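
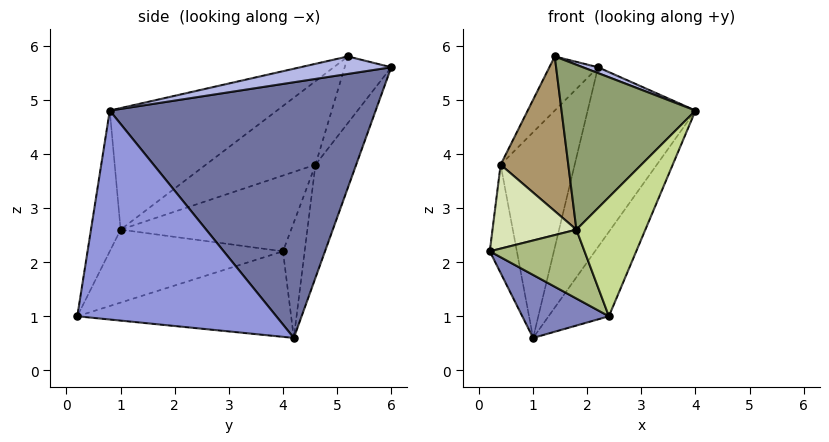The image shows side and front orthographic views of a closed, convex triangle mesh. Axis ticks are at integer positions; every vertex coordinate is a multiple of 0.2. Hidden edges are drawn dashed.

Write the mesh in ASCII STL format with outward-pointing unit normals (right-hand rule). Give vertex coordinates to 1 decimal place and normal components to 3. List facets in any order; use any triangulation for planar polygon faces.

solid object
 facet normal 0.873 0.354 -0.337
  outer loop
   vertex 1.0 4.2 0.6
   vertex 2.2 6.0 5.6
   vertex 4.0 0.8 4.8
  endloop
 endfacet
 facet normal -0.826 -0.334 -0.455
  outer loop
   vertex 2.4 0.2 1.0
   vertex 0.2 4.0 2.2
   vertex 1.0 4.2 0.6
  endloop
 endfacet
 facet normal 0.873 0.265 -0.409
  outer loop
   vertex 2.4 0.2 1.0
   vertex 1.0 4.2 0.6
   vertex 4.0 0.8 4.8
  endloop
 endfacet
 facet normal 0.287 -0.048 0.957
  outer loop
   vertex 1.4 5.2 5.8
   vertex 4.0 0.8 4.8
   vertex 2.2 6.0 5.6
  endloop
 endfacet
 facet normal -0.632 -0.507 0.586
  outer loop
   vertex 1.8 1.0 2.6
   vertex 4.0 0.8 4.8
   vertex 1.4 5.2 5.8
  endloop
 endfacet
 facet normal -0.874 -0.478 -0.089
  outer loop
   vertex 1.8 1.0 2.6
   vertex 0.2 4.0 2.2
   vertex 2.4 0.2 1.0
  endloop
 endfacet
 facet normal -0.377 -0.877 0.297
  outer loop
   vertex 1.8 1.0 2.6
   vertex 2.4 0.2 1.0
   vertex 4.0 0.8 4.8
  endloop
 endfacet
 facet normal -0.865 -0.425 0.268
  outer loop
   vertex 0.4 4.6 3.8
   vertex 0.2 4.0 2.2
   vertex 1.8 1.0 2.6
  endloop
 endfacet
 facet normal -0.735 -0.454 0.504
  outer loop
   vertex 0.4 4.6 3.8
   vertex 1.8 1.0 2.6
   vertex 1.4 5.2 5.8
  endloop
 endfacet
 facet normal -0.685 0.717 0.127
  outer loop
   vertex 0.4 4.6 3.8
   vertex 1.4 5.2 5.8
   vertex 2.2 6.0 5.6
  endloop
 endfacet
 facet normal -0.611 0.763 -0.210
  outer loop
   vertex 0.4 4.6 3.8
   vertex 1.0 4.2 0.6
   vertex 0.2 4.0 2.2
  endloop
 endfacet
 facet normal -0.472 0.859 -0.196
  outer loop
   vertex 0.4 4.6 3.8
   vertex 2.2 6.0 5.6
   vertex 1.0 4.2 0.6
  endloop
 endfacet
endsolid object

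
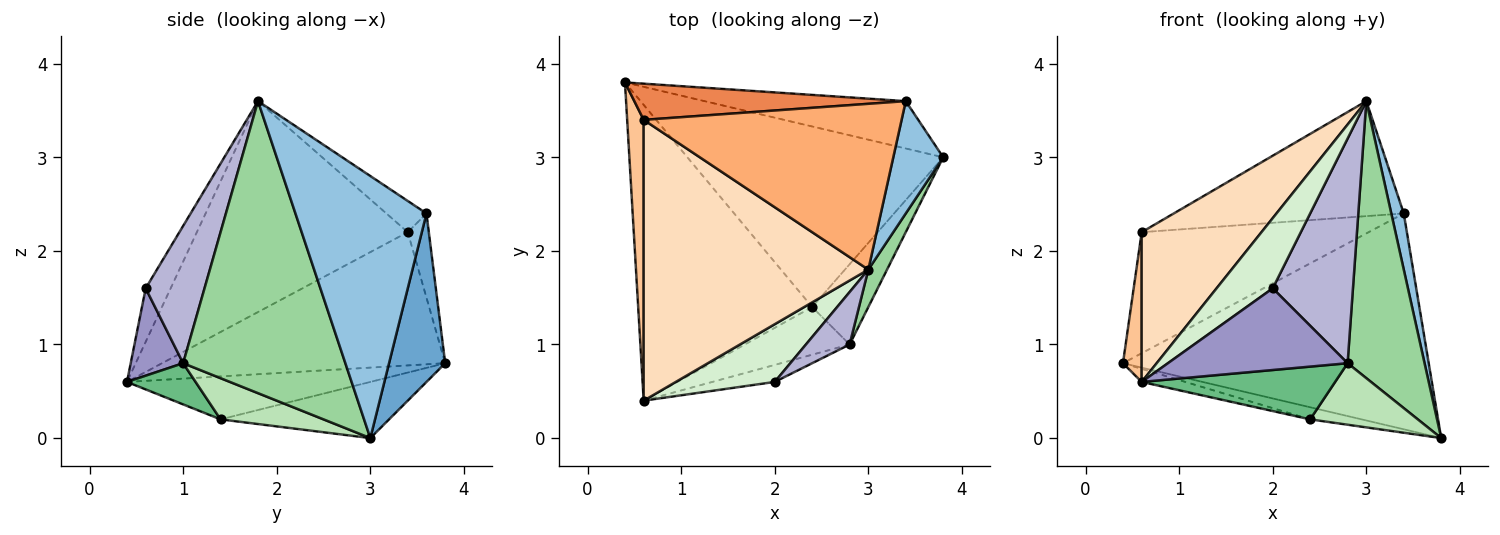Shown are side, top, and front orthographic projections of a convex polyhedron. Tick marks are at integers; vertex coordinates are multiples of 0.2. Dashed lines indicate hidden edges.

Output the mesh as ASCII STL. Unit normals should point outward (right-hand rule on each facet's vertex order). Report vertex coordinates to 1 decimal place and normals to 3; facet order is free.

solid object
 facet normal 0.177 0.961 -0.211
  outer loop
   vertex 3.4 3.6 2.4
   vertex 3.8 3.0 0.0
   vertex 0.4 3.8 0.8
  endloop
 endfacet
 facet normal 0.978 -0.093 0.186
  outer loop
   vertex 3.4 3.6 2.4
   vertex 3.0 1.8 3.6
   vertex 3.8 3.0 0.0
  endloop
 endfacet
 facet normal -0.214 0.065 -0.975
  outer loop
   vertex 2.4 1.4 0.2
   vertex 0.4 3.8 0.8
   vertex 3.8 3.0 0.0
  endloop
 endfacet
 facet normal -0.239 0.043 -0.970
  outer loop
   vertex 2.4 1.4 0.2
   vertex 0.6 0.4 0.6
   vertex 0.4 3.8 0.8
  endloop
 endfacet
 facet normal -0.089 0.954 0.285
  outer loop
   vertex 0.6 3.4 2.2
   vertex 3.4 3.6 2.4
   vertex 0.4 3.8 0.8
  endloop
 endfacet
 facet normal -0.099 0.567 0.818
  outer loop
   vertex 0.6 3.4 2.2
   vertex 3.0 1.8 3.6
   vertex 3.4 3.6 2.4
  endloop
 endfacet
 facet normal -0.990 -0.065 0.123
  outer loop
   vertex 0.6 3.4 2.2
   vertex 0.4 3.8 0.8
   vertex 0.6 0.4 0.6
  endloop
 endfacet
 facet normal -0.638 -0.362 0.679
  outer loop
   vertex 0.6 3.4 2.2
   vertex 0.6 0.4 0.6
   vertex 3.0 1.8 3.6
  endloop
 endfacet
 facet normal 0.255 -0.718 -0.648
  outer loop
   vertex 2.8 1.0 0.8
   vertex 0.6 0.4 0.6
   vertex 2.4 1.4 0.2
  endloop
 endfacet
 facet normal 0.902 -0.428 0.058
  outer loop
   vertex 2.8 1.0 0.8
   vertex 3.8 3.0 0.0
   vertex 3.0 1.8 3.6
  endloop
 endfacet
 facet normal 0.503 -0.526 -0.686
  outer loop
   vertex 2.8 1.0 0.8
   vertex 2.4 1.4 0.2
   vertex 3.8 3.0 0.0
  endloop
 endfacet
 facet normal -0.325 -0.731 0.601
  outer loop
   vertex 2.0 0.6 1.6
   vertex 3.0 1.8 3.6
   vertex 0.6 0.4 0.6
  endloop
 endfacet
 facet normal 0.275 -0.941 -0.196
  outer loop
   vertex 2.0 0.6 1.6
   vertex 0.6 0.4 0.6
   vertex 2.8 1.0 0.8
  endloop
 endfacet
 facet normal 0.581 -0.792 0.185
  outer loop
   vertex 2.0 0.6 1.6
   vertex 2.8 1.0 0.8
   vertex 3.0 1.8 3.6
  endloop
 endfacet
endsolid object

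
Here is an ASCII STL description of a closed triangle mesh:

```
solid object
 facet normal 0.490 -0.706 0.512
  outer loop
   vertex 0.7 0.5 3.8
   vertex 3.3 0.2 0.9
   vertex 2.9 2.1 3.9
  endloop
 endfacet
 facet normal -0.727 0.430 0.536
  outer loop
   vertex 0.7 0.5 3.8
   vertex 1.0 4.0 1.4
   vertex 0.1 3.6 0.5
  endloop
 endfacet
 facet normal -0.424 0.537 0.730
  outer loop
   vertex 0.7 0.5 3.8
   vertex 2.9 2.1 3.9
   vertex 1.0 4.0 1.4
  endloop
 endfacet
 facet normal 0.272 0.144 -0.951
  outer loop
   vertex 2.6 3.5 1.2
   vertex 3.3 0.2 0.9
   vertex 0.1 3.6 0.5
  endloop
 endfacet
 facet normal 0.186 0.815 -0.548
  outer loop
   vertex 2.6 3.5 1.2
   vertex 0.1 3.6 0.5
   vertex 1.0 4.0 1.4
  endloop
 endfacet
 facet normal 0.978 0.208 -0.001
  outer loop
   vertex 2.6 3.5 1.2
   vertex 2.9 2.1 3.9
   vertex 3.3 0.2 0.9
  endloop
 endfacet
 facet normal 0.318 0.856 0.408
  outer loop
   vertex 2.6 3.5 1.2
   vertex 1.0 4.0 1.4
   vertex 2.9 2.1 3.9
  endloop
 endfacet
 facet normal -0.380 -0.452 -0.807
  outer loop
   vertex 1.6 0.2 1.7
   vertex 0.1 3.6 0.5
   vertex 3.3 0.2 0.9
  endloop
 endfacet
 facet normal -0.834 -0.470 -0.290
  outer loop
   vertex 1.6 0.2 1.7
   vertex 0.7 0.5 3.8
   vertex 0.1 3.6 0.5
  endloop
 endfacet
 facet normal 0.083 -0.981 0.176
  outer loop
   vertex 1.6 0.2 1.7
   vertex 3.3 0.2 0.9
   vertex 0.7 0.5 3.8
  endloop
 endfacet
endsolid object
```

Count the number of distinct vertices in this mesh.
7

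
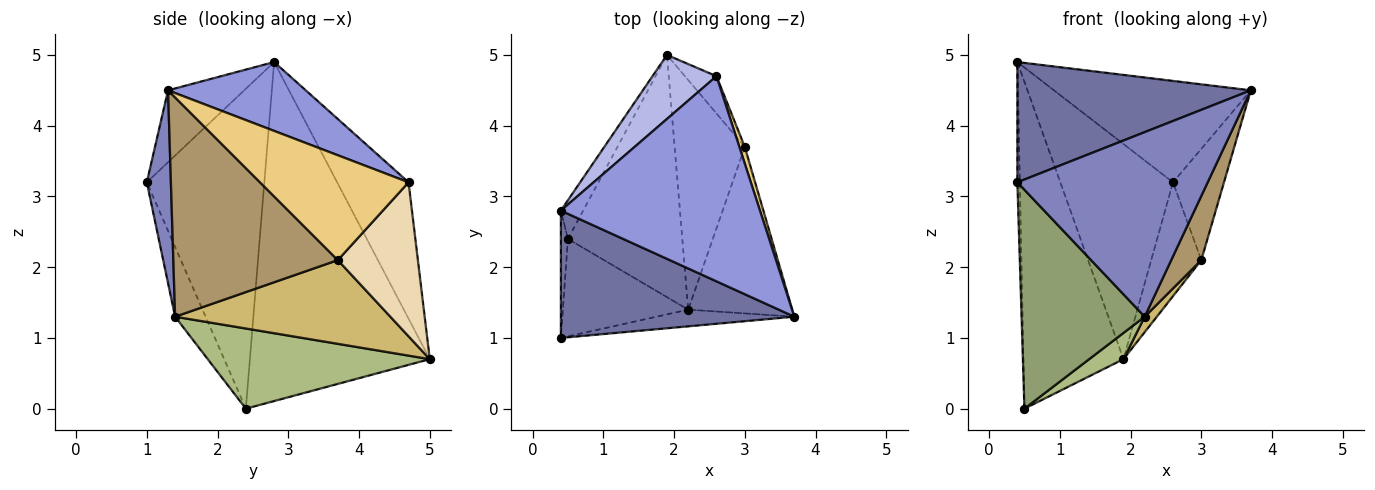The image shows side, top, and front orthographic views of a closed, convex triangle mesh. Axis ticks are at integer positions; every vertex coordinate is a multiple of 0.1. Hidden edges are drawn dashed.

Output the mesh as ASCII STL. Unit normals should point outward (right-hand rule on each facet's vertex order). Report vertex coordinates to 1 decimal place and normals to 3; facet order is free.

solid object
 facet normal -0.219 -0.670 0.709
  outer loop
   vertex 0.4 2.8 4.9
   vertex 0.4 1.0 3.2
   vertex 3.7 1.3 4.5
  endloop
 endfacet
 facet normal 0.125 -0.988 -0.090
  outer loop
   vertex 2.2 1.4 1.3
   vertex 3.7 1.3 4.5
   vertex 0.4 1.0 3.2
  endloop
 endfacet
 facet normal 0.296 0.423 0.856
  outer loop
   vertex 2.6 4.7 3.2
   vertex 0.4 2.8 4.9
   vertex 3.7 1.3 4.5
  endloop
 endfacet
 facet normal -0.519 0.819 0.244
  outer loop
   vertex 2.6 4.7 3.2
   vertex 1.9 5.0 0.7
   vertex 0.4 2.8 4.9
  endloop
 endfacet
 facet normal -0.221 -0.891 -0.397
  outer loop
   vertex 0.5 2.4 0.0
   vertex 2.2 1.4 1.3
   vertex 0.4 1.0 3.2
  endloop
 endfacet
 facet normal 0.572 -0.088 -0.816
  outer loop
   vertex 0.5 2.4 0.0
   vertex 1.9 5.0 0.7
   vertex 2.2 1.4 1.3
  endloop
 endfacet
 facet normal -1.000 0.021 -0.022
  outer loop
   vertex 0.5 2.4 0.0
   vertex 0.4 1.0 3.2
   vertex 0.4 2.8 4.9
  endloop
 endfacet
 facet normal -0.872 0.485 -0.057
  outer loop
   vertex 0.5 2.4 0.0
   vertex 0.4 2.8 4.9
   vertex 1.9 5.0 0.7
  endloop
 endfacet
 facet normal 0.891 -0.163 -0.423
  outer loop
   vertex 3.0 3.7 2.1
   vertex 3.7 1.3 4.5
   vertex 2.2 1.4 1.3
  endloop
 endfacet
 facet normal 0.766 -0.043 -0.642
  outer loop
   vertex 3.0 3.7 2.1
   vertex 2.2 1.4 1.3
   vertex 1.9 5.0 0.7
  endloop
 endfacet
 facet normal 0.945 0.324 0.049
  outer loop
   vertex 3.0 3.7 2.1
   vertex 2.6 4.7 3.2
   vertex 3.7 1.3 4.5
  endloop
 endfacet
 facet normal 0.835 0.522 -0.171
  outer loop
   vertex 3.0 3.7 2.1
   vertex 1.9 5.0 0.7
   vertex 2.6 4.7 3.2
  endloop
 endfacet
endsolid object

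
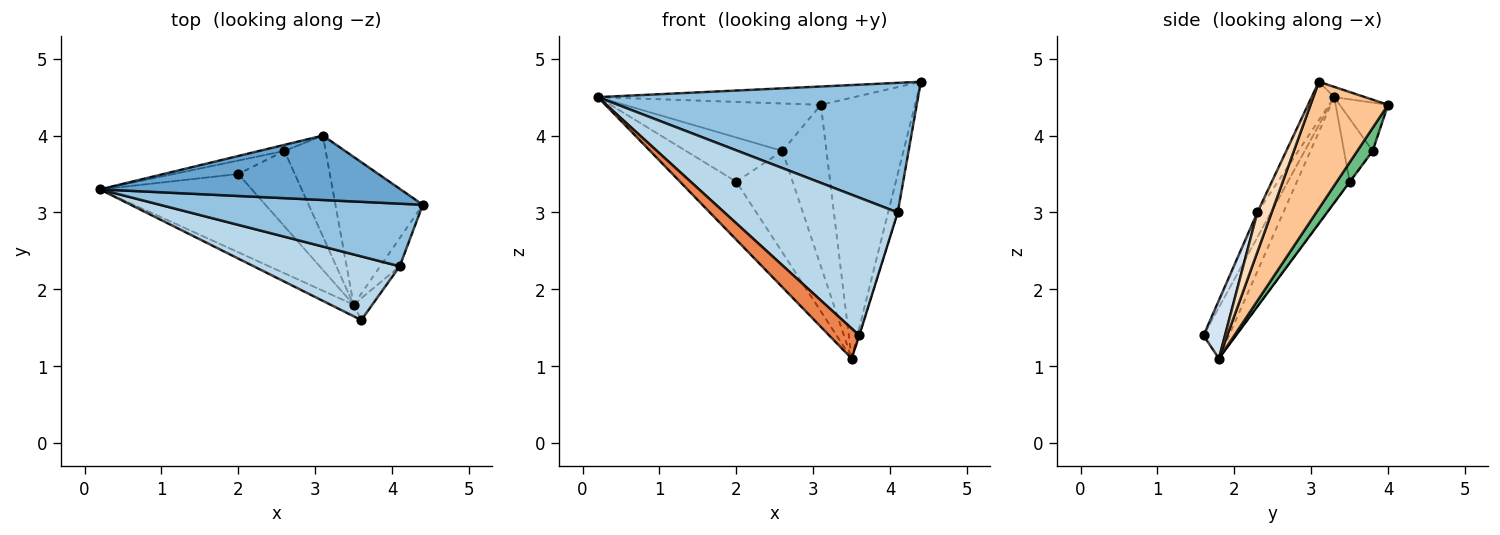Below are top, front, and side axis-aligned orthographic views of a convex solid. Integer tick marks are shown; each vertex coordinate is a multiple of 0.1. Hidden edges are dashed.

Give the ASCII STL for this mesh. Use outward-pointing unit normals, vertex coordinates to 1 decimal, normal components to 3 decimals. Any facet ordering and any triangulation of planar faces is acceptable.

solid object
 facet normal -0.033 0.273 0.961
  outer loop
   vertex 3.1 4.0 4.4
   vertex 0.2 3.3 4.5
   vertex 4.4 3.1 4.7
  endloop
 endfacet
 facet normal -0.063 -0.899 0.434
  outer loop
   vertex 4.1 2.3 3.0
   vertex 4.4 3.1 4.7
   vertex 0.2 3.3 4.5
  endloop
 endfacet
 facet normal -0.071 -0.905 0.418
  outer loop
   vertex 4.1 2.3 3.0
   vertex 0.2 3.3 4.5
   vertex 3.6 1.6 1.4
  endloop
 endfacet
 facet normal 0.952 0.018 -0.305
  outer loop
   vertex 3.5 1.8 1.1
   vertex 4.1 2.3 3.0
   vertex 3.6 1.6 1.4
  endloop
 endfacet
 facet normal -0.621 -0.731 -0.280
  outer loop
   vertex 3.5 1.8 1.1
   vertex 3.6 1.6 1.4
   vertex 0.2 3.3 4.5
  endloop
 endfacet
 facet normal -0.487 0.520 -0.702
  outer loop
   vertex 3.5 1.8 1.1
   vertex 0.2 3.3 4.5
   vertex 2.0 3.5 3.4
  endloop
 endfacet
 facet normal 0.582 0.707 -0.401
  outer loop
   vertex 3.5 1.8 1.1
   vertex 3.1 4.0 4.4
   vertex 4.4 3.1 4.7
  endloop
 endfacet
 facet normal 0.768 0.516 -0.378
  outer loop
   vertex 3.5 1.8 1.1
   vertex 4.4 3.1 4.7
   vertex 4.1 2.3 3.0
  endloop
 endfacet
 facet normal 0.284 0.813 -0.508
  outer loop
   vertex 2.6 3.8 3.8
   vertex 3.1 4.0 4.4
   vertex 3.5 1.8 1.1
  endloop
 endfacet
 facet normal -0.004 0.803 -0.596
  outer loop
   vertex 2.6 3.8 3.8
   vertex 3.5 1.8 1.1
   vertex 2.0 3.5 3.4
  endloop
 endfacet
 facet normal -0.237 0.964 -0.124
  outer loop
   vertex 2.6 3.8 3.8
   vertex 0.2 3.3 4.5
   vertex 3.1 4.0 4.4
  endloop
 endfacet
 facet normal -0.273 0.920 -0.280
  outer loop
   vertex 2.6 3.8 3.8
   vertex 2.0 3.5 3.4
   vertex 0.2 3.3 4.5
  endloop
 endfacet
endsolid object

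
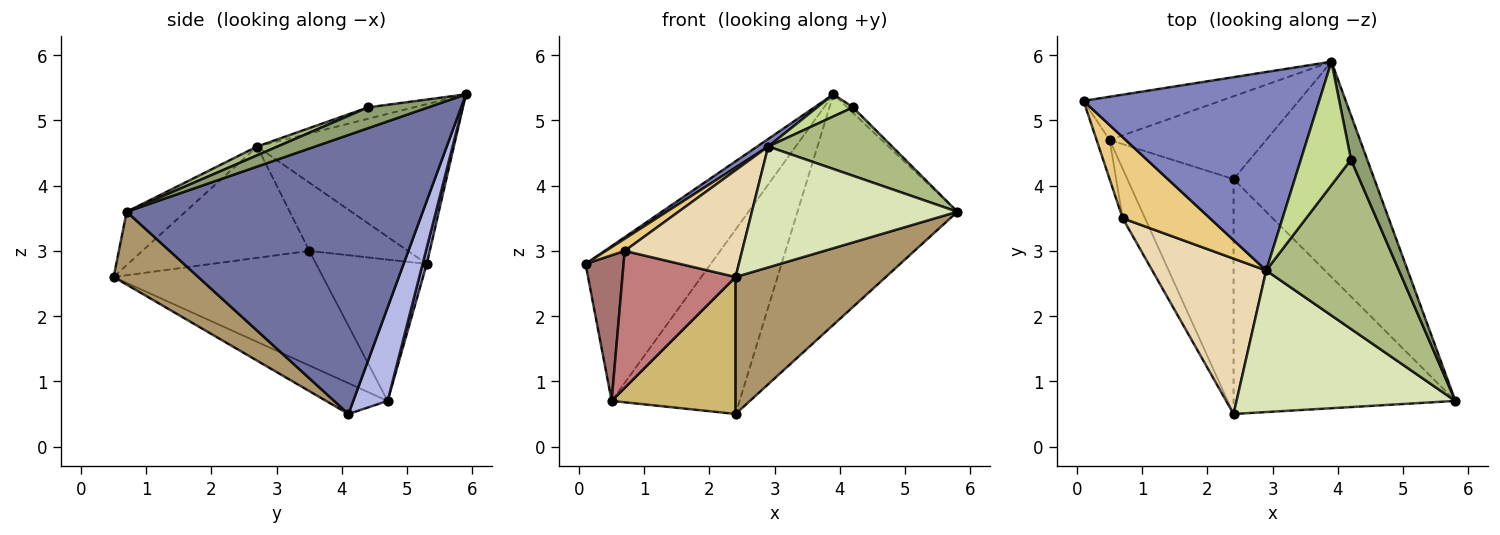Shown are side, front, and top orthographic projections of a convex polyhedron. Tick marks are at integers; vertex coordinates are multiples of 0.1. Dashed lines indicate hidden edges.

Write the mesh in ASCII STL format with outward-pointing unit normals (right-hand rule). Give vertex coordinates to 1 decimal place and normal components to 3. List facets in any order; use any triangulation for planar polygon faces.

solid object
 facet normal 0.804 0.434 -0.406
  outer loop
   vertex 2.4 4.1 0.5
   vertex 3.9 5.9 5.4
   vertex 5.8 0.7 3.6
  endloop
 endfacet
 facet normal -0.561 -0.031 0.827
  outer loop
   vertex 2.9 2.7 4.6
   vertex 3.9 5.9 5.4
   vertex 0.1 5.3 2.8
  endloop
 endfacet
 facet normal 0.032 0.963 -0.269
  outer loop
   vertex 0.5 4.7 0.7
   vertex 0.1 5.3 2.8
   vertex 3.9 5.9 5.4
  endloop
 endfacet
 facet normal 0.238 0.886 -0.398
  outer loop
   vertex 0.5 4.7 0.7
   vertex 3.9 5.9 5.4
   vertex 2.4 4.1 0.5
  endloop
 endfacet
 facet normal 0.787 0.076 0.612
  outer loop
   vertex 4.2 4.4 5.2
   vertex 5.8 0.7 3.6
   vertex 3.9 5.9 5.4
  endloop
 endfacet
 facet normal 0.061 -0.374 0.926
  outer loop
   vertex 4.2 4.4 5.2
   vertex 2.9 2.7 4.6
   vertex 5.8 0.7 3.6
  endloop
 endfacet
 facet normal -0.219 -0.172 0.961
  outer loop
   vertex 4.2 4.4 5.2
   vertex 3.9 5.9 5.4
   vertex 2.9 2.7 4.6
  endloop
 endfacet
 facet normal -0.182 -0.638 0.748
  outer loop
   vertex 2.4 0.5 2.6
   vertex 5.8 0.7 3.6
   vertex 2.9 2.7 4.6
  endloop
 endfacet
 facet normal 0.273 -0.485 -0.831
  outer loop
   vertex 2.4 0.5 2.6
   vertex 2.4 4.1 0.5
   vertex 5.8 0.7 3.6
  endloop
 endfacet
 facet normal -0.243 -0.489 -0.838
  outer loop
   vertex 2.4 0.5 2.6
   vertex 0.5 4.7 0.7
   vertex 2.4 4.1 0.5
  endloop
 endfacet
 facet normal -0.612 -0.117 0.782
  outer loop
   vertex 0.7 3.5 3.0
   vertex 2.9 2.7 4.6
   vertex 0.1 5.3 2.8
  endloop
 endfacet
 facet normal -0.627 -0.441 0.642
  outer loop
   vertex 0.7 3.5 3.0
   vertex 2.4 0.5 2.6
   vertex 2.9 2.7 4.6
  endloop
 endfacet
 facet normal -0.942 -0.324 -0.087
  outer loop
   vertex 0.7 3.5 3.0
   vertex 0.1 5.3 2.8
   vertex 0.5 4.7 0.7
  endloop
 endfacet
 facet normal -0.867 -0.469 -0.169
  outer loop
   vertex 0.7 3.5 3.0
   vertex 0.5 4.7 0.7
   vertex 2.4 0.5 2.6
  endloop
 endfacet
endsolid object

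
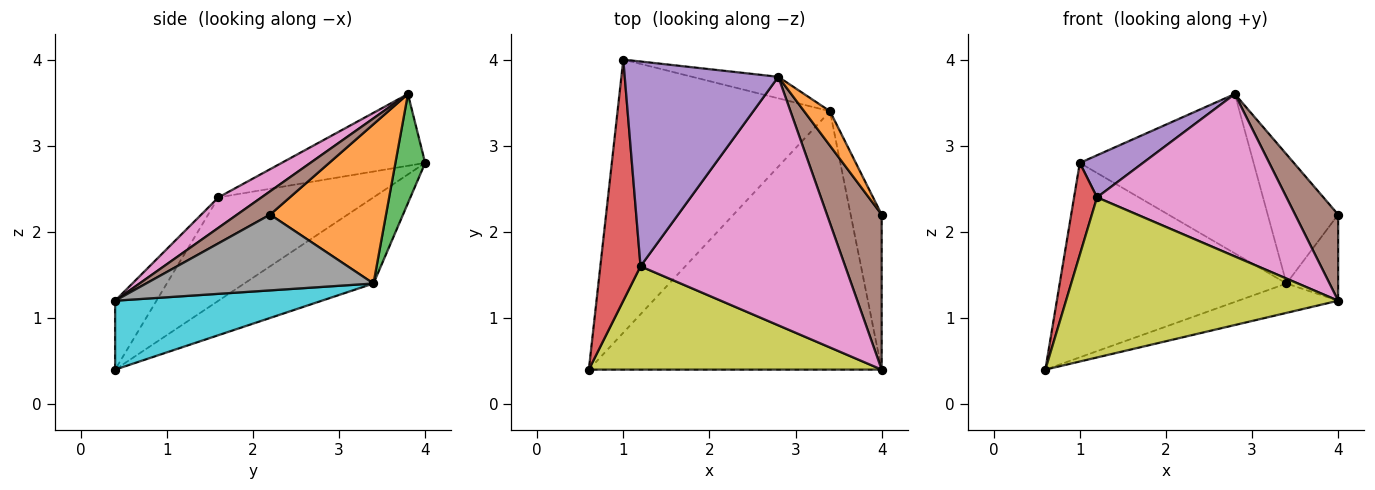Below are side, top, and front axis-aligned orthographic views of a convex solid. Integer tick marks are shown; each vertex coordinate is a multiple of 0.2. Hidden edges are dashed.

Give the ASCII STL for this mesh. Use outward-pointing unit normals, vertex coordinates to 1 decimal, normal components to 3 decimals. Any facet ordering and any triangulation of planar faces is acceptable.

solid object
 facet normal -0.314 0.551 -0.774
  outer loop
   vertex 3.4 3.4 1.4
   vertex 0.6 0.4 0.4
   vertex 1.0 4.0 2.8
  endloop
 endfacet
 facet normal 0.846 0.515 0.137
  outer loop
   vertex 3.4 3.4 1.4
   vertex 2.8 3.8 3.6
   vertex 4.0 2.2 2.2
  endloop
 endfacet
 facet normal 0.167 0.977 -0.132
  outer loop
   vertex 3.4 3.4 1.4
   vertex 1.0 4.0 2.8
   vertex 2.8 3.8 3.6
  endloop
 endfacet
 facet normal -0.923 -0.137 0.359
  outer loop
   vertex 1.2 1.6 2.4
   vertex 1.0 4.0 2.8
   vertex 0.6 0.4 0.4
  endloop
 endfacet
 facet normal -0.416 -0.183 0.891
  outer loop
   vertex 1.2 1.6 2.4
   vertex 2.8 3.8 3.6
   vertex 1.0 4.0 2.8
  endloop
 endfacet
 facet normal 0.349 -0.455 0.819
  outer loop
   vertex 4.0 0.4 1.2
   vertex 4.0 2.2 2.2
   vertex 2.8 3.8 3.6
  endloop
 endfacet
 facet normal 0.123 -0.543 0.831
  outer loop
   vertex 4.0 0.4 1.2
   vertex 2.8 3.8 3.6
   vertex 1.2 1.6 2.4
  endloop
 endfacet
 facet normal 0.906 0.206 -0.371
  outer loop
   vertex 4.0 0.4 1.2
   vertex 3.4 3.4 1.4
   vertex 4.0 2.2 2.2
  endloop
 endfacet
 facet normal -0.127 -0.833 0.538
  outer loop
   vertex 4.0 0.4 1.2
   vertex 1.2 1.6 2.4
   vertex 0.6 0.4 0.4
  endloop
 endfacet
 facet normal 0.228 0.110 -0.968
  outer loop
   vertex 4.0 0.4 1.2
   vertex 0.6 0.4 0.4
   vertex 3.4 3.4 1.4
  endloop
 endfacet
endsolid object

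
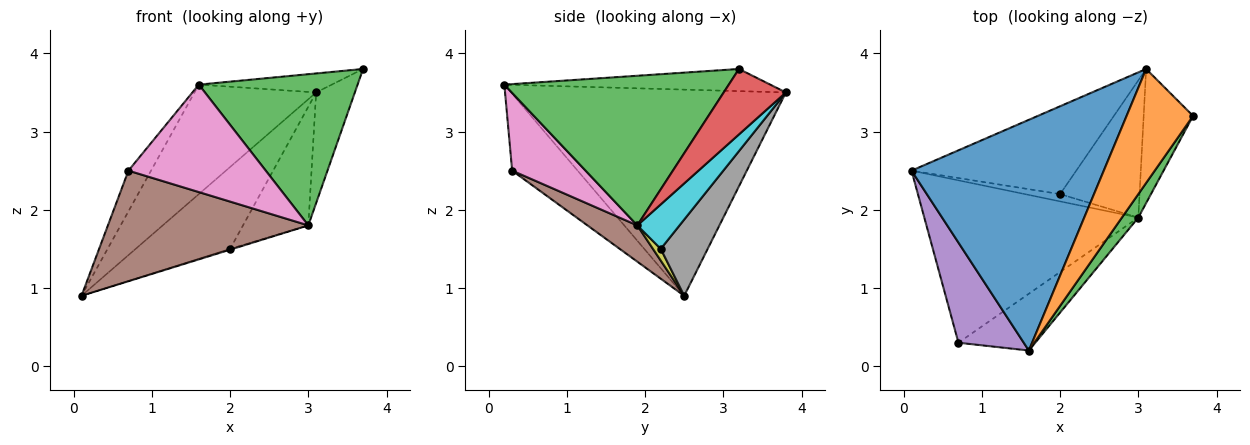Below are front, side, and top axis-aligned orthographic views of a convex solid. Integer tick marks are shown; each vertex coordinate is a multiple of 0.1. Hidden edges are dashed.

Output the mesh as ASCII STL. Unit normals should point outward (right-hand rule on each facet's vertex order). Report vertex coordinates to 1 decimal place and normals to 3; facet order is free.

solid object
 facet normal -0.696 0.308 0.649
  outer loop
   vertex 3.1 3.8 3.5
   vertex 0.1 2.5 0.9
   vertex 1.6 0.2 3.6
  endloop
 endfacet
 facet normal -0.312 0.156 0.937
  outer loop
   vertex 3.1 3.8 3.5
   vertex 1.6 0.2 3.6
   vertex 3.7 3.2 3.8
  endloop
 endfacet
 facet normal 0.813 -0.575 0.089
  outer loop
   vertex 3.0 1.9 1.8
   vertex 3.7 3.2 3.8
   vertex 1.6 0.2 3.6
  endloop
 endfacet
 facet normal 0.715 0.445 -0.539
  outer loop
   vertex 3.0 1.9 1.8
   vertex 3.1 3.8 3.5
   vertex 3.7 3.2 3.8
  endloop
 endfacet
 facet normal -0.737 0.254 0.626
  outer loop
   vertex 0.7 0.3 2.5
   vertex 1.6 0.2 3.6
   vertex 0.1 2.5 0.9
  endloop
 endfacet
 facet normal 0.139 -0.557 -0.819
  outer loop
   vertex 0.7 0.3 2.5
   vertex 0.1 2.5 0.9
   vertex 3.0 1.9 1.8
  endloop
 endfacet
 facet normal 0.427 -0.799 -0.422
  outer loop
   vertex 0.7 0.3 2.5
   vertex 3.0 1.9 1.8
   vertex 1.6 0.2 3.6
  endloop
 endfacet
 facet normal 0.321 0.646 -0.693
  outer loop
   vertex 2.0 2.2 1.5
   vertex 0.1 2.5 0.9
   vertex 3.1 3.8 3.5
  endloop
 endfacet
 facet normal 0.314 0.105 -0.943
  outer loop
   vertex 2.0 2.2 1.5
   vertex 3.0 1.9 1.8
   vertex 0.1 2.5 0.9
  endloop
 endfacet
 facet normal 0.390 0.603 -0.696
  outer loop
   vertex 2.0 2.2 1.5
   vertex 3.1 3.8 3.5
   vertex 3.0 1.9 1.8
  endloop
 endfacet
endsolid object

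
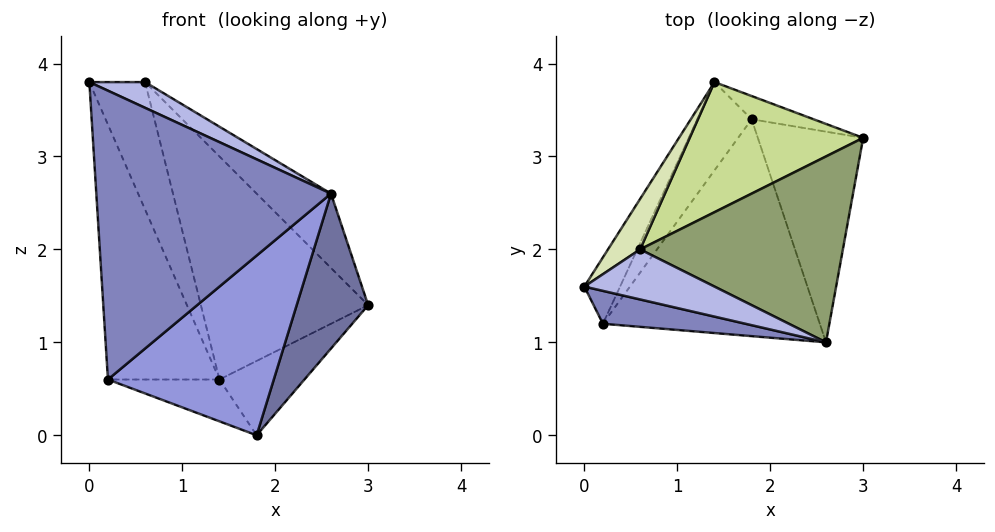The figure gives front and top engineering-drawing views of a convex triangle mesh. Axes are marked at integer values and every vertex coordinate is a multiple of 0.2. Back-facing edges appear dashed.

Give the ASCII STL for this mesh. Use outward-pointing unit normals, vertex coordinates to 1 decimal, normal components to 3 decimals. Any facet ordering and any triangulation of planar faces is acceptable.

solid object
 facet normal 0.644 -0.453 -0.617
  outer loop
   vertex 1.8 3.4 0.0
   vertex 3.0 3.2 1.4
   vertex 2.6 1.0 2.6
  endloop
 endfacet
 facet normal -0.174 -0.978 0.111
  outer loop
   vertex 0.2 1.2 0.6
   vertex 2.6 1.0 2.6
   vertex 0.0 1.6 3.8
  endloop
 endfacet
 facet normal 0.507 -0.550 -0.664
  outer loop
   vertex 0.2 1.2 0.6
   vertex 1.8 3.4 0.0
   vertex 2.6 1.0 2.6
  endloop
 endfacet
 facet normal 0.292 -0.437 0.851
  outer loop
   vertex 0.6 2.0 3.8
   vertex 0.0 1.6 3.8
   vertex 2.6 1.0 2.6
  endloop
 endfacet
 facet normal 0.596 0.298 0.745
  outer loop
   vertex 0.6 2.0 3.8
   vertex 2.6 1.0 2.6
   vertex 3.0 3.2 1.4
  endloop
 endfacet
 facet normal 0.452 0.851 -0.266
  outer loop
   vertex 1.4 3.8 0.6
   vertex 3.0 3.2 1.4
   vertex 1.8 3.4 0.0
  endloop
 endfacet
 facet normal 0.072 0.862 0.503
  outer loop
   vertex 1.4 3.8 0.6
   vertex 0.6 2.0 3.8
   vertex 3.0 3.2 1.4
  endloop
 endfacet
 facet normal -0.527 0.790 0.313
  outer loop
   vertex 1.4 3.8 0.6
   vertex 0.0 1.6 3.8
   vertex 0.6 2.0 3.8
  endloop
 endfacet
 facet normal -0.903 0.417 -0.108
  outer loop
   vertex 1.4 3.8 0.6
   vertex 0.2 1.2 0.6
   vertex 0.0 1.6 3.8
  endloop
 endfacet
 facet normal -0.680 0.314 -0.663
  outer loop
   vertex 1.4 3.8 0.6
   vertex 1.8 3.4 0.0
   vertex 0.2 1.2 0.6
  endloop
 endfacet
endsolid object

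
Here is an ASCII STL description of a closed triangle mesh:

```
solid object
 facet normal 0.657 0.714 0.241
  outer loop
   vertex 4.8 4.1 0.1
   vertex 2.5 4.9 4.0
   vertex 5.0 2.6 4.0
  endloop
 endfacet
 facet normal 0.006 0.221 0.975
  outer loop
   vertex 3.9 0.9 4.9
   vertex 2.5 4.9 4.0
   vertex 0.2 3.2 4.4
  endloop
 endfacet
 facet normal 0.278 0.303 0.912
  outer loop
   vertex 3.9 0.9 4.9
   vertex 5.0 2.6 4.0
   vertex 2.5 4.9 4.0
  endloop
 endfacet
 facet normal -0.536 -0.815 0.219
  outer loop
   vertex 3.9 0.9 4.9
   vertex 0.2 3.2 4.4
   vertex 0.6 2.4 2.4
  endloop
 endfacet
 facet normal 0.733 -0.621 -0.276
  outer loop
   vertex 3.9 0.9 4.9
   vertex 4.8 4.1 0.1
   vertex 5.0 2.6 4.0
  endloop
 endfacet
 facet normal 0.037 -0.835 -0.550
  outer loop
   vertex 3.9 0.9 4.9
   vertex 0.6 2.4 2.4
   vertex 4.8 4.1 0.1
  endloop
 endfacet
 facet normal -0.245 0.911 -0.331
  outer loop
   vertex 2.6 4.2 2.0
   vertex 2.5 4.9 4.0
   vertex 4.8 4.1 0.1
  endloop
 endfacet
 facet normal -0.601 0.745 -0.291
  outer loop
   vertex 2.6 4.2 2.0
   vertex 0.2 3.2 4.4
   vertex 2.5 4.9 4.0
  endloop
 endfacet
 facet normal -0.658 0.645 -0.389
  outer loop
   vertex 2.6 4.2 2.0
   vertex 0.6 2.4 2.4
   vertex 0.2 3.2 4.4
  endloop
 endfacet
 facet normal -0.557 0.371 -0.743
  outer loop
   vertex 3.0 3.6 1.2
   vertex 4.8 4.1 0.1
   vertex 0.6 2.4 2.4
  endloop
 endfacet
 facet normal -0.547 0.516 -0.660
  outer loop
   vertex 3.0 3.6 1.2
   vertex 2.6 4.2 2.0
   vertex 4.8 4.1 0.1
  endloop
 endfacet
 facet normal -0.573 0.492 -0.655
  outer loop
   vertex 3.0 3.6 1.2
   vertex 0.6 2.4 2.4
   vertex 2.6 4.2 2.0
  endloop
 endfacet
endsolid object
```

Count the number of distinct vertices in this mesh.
8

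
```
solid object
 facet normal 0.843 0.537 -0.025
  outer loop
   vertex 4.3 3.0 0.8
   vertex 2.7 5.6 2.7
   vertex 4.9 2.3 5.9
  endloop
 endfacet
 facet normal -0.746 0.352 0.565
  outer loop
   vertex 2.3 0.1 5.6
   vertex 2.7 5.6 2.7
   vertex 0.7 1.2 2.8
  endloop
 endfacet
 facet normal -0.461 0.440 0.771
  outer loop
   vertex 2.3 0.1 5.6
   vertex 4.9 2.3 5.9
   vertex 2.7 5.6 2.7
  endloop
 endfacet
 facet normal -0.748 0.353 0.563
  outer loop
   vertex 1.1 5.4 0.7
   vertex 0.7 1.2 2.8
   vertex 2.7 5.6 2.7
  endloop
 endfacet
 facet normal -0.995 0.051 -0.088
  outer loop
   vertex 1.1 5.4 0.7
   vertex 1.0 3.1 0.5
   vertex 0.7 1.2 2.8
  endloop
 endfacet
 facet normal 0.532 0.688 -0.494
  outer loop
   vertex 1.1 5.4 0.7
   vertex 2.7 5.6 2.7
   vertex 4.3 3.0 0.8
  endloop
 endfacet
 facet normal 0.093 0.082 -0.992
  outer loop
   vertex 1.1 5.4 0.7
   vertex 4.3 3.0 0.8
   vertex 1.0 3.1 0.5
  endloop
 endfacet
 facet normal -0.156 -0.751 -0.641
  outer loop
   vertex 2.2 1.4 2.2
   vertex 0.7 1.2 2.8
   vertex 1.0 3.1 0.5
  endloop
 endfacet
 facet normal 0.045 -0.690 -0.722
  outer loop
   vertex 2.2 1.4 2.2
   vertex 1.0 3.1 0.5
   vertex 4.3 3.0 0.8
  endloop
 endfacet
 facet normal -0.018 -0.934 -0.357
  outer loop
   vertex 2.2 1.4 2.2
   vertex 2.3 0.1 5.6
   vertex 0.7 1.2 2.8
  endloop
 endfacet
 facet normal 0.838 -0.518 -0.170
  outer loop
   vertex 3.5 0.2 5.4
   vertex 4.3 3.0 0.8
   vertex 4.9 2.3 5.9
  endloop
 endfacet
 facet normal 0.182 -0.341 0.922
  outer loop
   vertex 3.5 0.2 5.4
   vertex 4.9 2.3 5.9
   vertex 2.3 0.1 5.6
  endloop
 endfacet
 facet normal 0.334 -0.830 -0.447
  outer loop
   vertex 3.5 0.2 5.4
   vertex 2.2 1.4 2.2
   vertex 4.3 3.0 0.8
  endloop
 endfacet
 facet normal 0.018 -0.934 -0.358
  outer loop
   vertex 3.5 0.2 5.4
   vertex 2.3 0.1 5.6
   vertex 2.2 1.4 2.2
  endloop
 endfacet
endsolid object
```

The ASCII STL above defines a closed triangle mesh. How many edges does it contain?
21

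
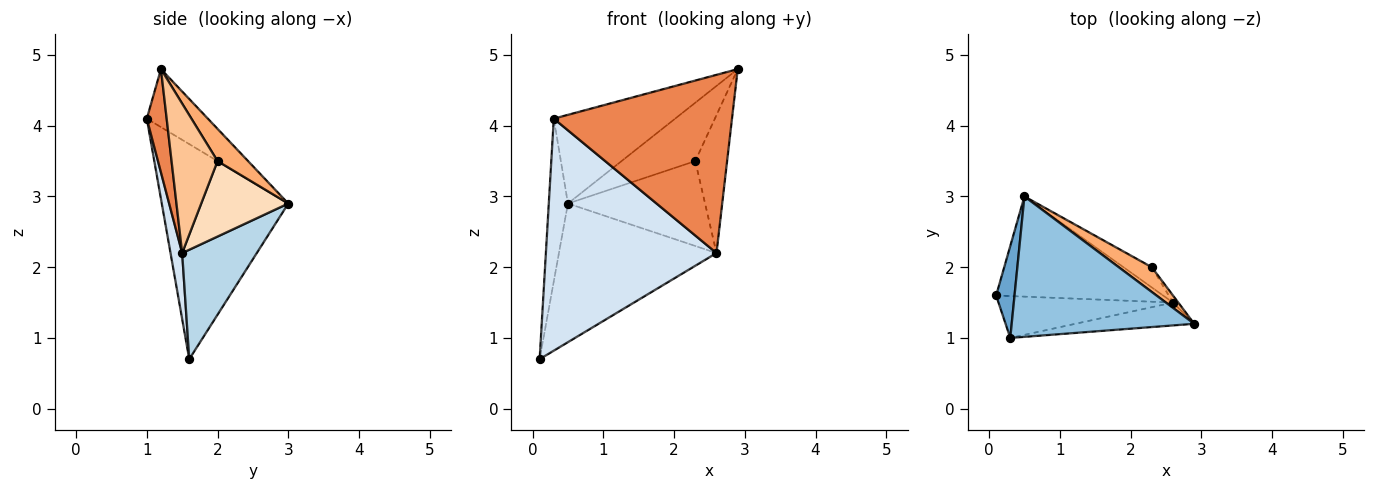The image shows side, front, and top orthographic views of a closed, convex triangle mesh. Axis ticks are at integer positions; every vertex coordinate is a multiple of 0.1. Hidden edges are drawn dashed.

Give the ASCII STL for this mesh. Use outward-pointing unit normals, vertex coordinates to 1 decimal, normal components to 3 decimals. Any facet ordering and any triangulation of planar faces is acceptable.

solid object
 facet normal -0.985 0.149 0.084
  outer loop
   vertex 0.3 1.0 4.1
   vertex 0.5 3.0 2.9
   vertex 0.1 1.6 0.7
  endloop
 endfacet
 facet normal -0.259 0.516 0.816
  outer loop
   vertex 0.3 1.0 4.1
   vertex 2.9 1.2 4.8
   vertex 0.5 3.0 2.9
  endloop
 endfacet
 facet normal 0.358 0.757 -0.547
  outer loop
   vertex 2.6 1.5 2.2
   vertex 0.1 1.6 0.7
   vertex 0.5 3.0 2.9
  endloop
 endfacet
 facet normal 0.067 -0.982 -0.177
  outer loop
   vertex 2.6 1.5 2.2
   vertex 0.3 1.0 4.1
   vertex 0.1 1.6 0.7
  endloop
 endfacet
 facet normal 0.110 -0.986 -0.126
  outer loop
   vertex 2.6 1.5 2.2
   vertex 2.9 1.2 4.8
   vertex 0.3 1.0 4.1
  endloop
 endfacet
 facet normal 0.356 0.860 0.365
  outer loop
   vertex 2.3 2.0 3.5
   vertex 0.5 3.0 2.9
   vertex 2.9 1.2 4.8
  endloop
 endfacet
 facet normal 0.822 0.569 -0.029
  outer loop
   vertex 2.3 2.0 3.5
   vertex 2.9 1.2 4.8
   vertex 2.6 1.5 2.2
  endloop
 endfacet
 facet normal 0.525 0.828 -0.197
  outer loop
   vertex 2.3 2.0 3.5
   vertex 2.6 1.5 2.2
   vertex 0.5 3.0 2.9
  endloop
 endfacet
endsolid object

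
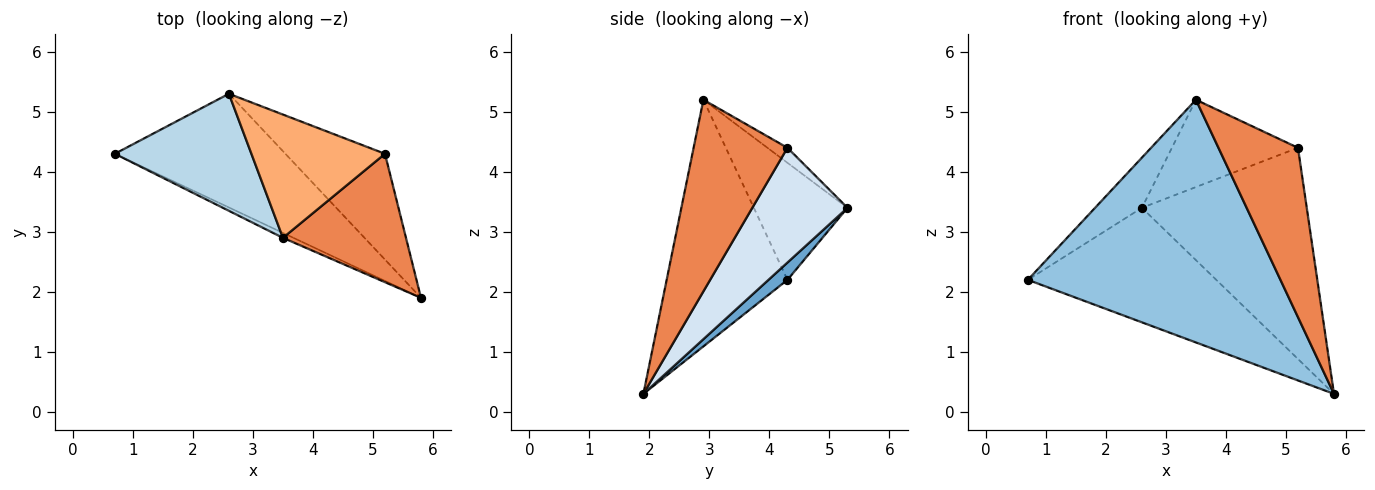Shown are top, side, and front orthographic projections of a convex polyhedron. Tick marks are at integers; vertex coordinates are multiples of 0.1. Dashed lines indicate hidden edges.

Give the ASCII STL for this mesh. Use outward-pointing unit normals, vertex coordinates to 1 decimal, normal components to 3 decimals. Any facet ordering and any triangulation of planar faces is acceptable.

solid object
 facet normal 0.071 0.708 -0.703
  outer loop
   vertex 2.6 5.3 3.4
   vertex 5.8 1.9 0.3
   vertex 0.7 4.3 2.2
  endloop
 endfacet
 facet normal -0.431 -0.902 -0.018
  outer loop
   vertex 3.5 2.9 5.2
   vertex 0.7 4.3 2.2
   vertex 5.8 1.9 0.3
  endloop
 endfacet
 facet normal -0.619 0.309 0.722
  outer loop
   vertex 3.5 2.9 5.2
   vertex 2.6 5.3 3.4
   vertex 0.7 4.3 2.2
  endloop
 endfacet
 facet normal 0.459 0.795 -0.398
  outer loop
   vertex 5.2 4.3 4.4
   vertex 5.8 1.9 0.3
   vertex 2.6 5.3 3.4
  endloop
 endfacet
 facet normal 0.685 -0.580 0.440
  outer loop
   vertex 5.2 4.3 4.4
   vertex 3.5 2.9 5.2
   vertex 5.8 1.9 0.3
  endloop
 endfacet
 facet normal -0.091 0.575 0.813
  outer loop
   vertex 5.2 4.3 4.4
   vertex 2.6 5.3 3.4
   vertex 3.5 2.9 5.2
  endloop
 endfacet
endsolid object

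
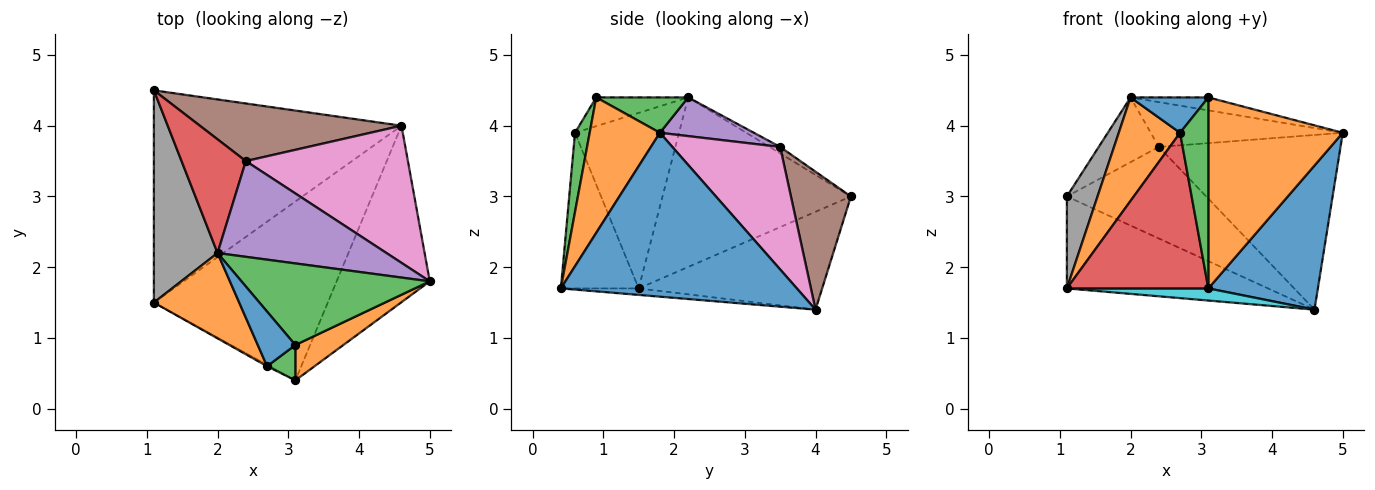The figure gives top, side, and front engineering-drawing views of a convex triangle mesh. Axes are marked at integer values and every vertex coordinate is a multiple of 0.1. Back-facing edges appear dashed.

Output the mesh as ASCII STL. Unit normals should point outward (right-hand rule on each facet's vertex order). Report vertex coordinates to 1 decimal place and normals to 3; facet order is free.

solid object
 facet normal 0.806 -0.374 -0.458
  outer loop
   vertex 4.6 4.0 1.4
   vertex 5.0 1.8 3.9
   vertex 3.1 0.4 1.7
  endloop
 endfacet
 facet normal 0.457 -0.875 0.162
  outer loop
   vertex 3.1 0.9 4.4
   vertex 3.1 0.4 1.7
   vertex 5.0 1.8 3.9
  endloop
 endfacet
 facet normal 0.182 0.154 0.971
  outer loop
   vertex 2.0 2.2 4.4
   vertex 3.1 0.9 4.4
   vertex 5.0 1.8 3.9
  endloop
 endfacet
 facet normal -0.087 0.493 0.866
  outer loop
   vertex 2.4 3.5 3.7
   vertex 1.1 4.5 3.0
   vertex 2.0 2.2 4.4
  endloop
 endfacet
 facet normal 0.203 0.415 0.887
  outer loop
   vertex 2.4 3.5 3.7
   vertex 2.0 2.2 4.4
   vertex 5.0 1.8 3.9
  endloop
 endfacet
 facet normal 0.342 0.795 0.500
  outer loop
   vertex 2.4 3.5 3.7
   vertex 4.6 4.0 1.4
   vertex 1.1 4.5 3.0
  endloop
 endfacet
 facet normal 0.423 0.713 0.560
  outer loop
   vertex 2.4 3.5 3.7
   vertex 5.0 1.8 3.9
   vertex 4.6 4.0 1.4
  endloop
 endfacet
 facet normal -0.925 -0.151 0.348
  outer loop
   vertex 1.1 1.5 1.7
   vertex 2.0 2.2 4.4
   vertex 1.1 4.5 3.0
  endloop
 endfacet
 facet normal -0.341 0.374 -0.863
  outer loop
   vertex 1.1 1.5 1.7
   vertex 1.1 4.5 3.0
   vertex 4.6 4.0 1.4
  endloop
 endfacet
 facet normal -0.037 -0.068 -0.997
  outer loop
   vertex 1.1 1.5 1.7
   vertex 4.6 4.0 1.4
   vertex 3.1 0.4 1.7
  endloop
 endfacet
 facet normal -0.540 -0.457 0.706
  outer loop
   vertex 2.7 0.6 3.9
   vertex 3.1 0.9 4.4
   vertex 2.0 2.2 4.4
  endloop
 endfacet
 facet normal -0.795 -0.468 0.386
  outer loop
   vertex 2.7 0.6 3.9
   vertex 2.0 2.2 4.4
   vertex 1.1 1.5 1.7
  endloop
 endfacet
 facet normal 0.454 -0.876 0.162
  outer loop
   vertex 2.7 0.6 3.9
   vertex 3.1 0.4 1.7
   vertex 3.1 0.9 4.4
  endloop
 endfacet
 facet normal -0.482 -0.876 -0.008
  outer loop
   vertex 2.7 0.6 3.9
   vertex 1.1 1.5 1.7
   vertex 3.1 0.4 1.7
  endloop
 endfacet
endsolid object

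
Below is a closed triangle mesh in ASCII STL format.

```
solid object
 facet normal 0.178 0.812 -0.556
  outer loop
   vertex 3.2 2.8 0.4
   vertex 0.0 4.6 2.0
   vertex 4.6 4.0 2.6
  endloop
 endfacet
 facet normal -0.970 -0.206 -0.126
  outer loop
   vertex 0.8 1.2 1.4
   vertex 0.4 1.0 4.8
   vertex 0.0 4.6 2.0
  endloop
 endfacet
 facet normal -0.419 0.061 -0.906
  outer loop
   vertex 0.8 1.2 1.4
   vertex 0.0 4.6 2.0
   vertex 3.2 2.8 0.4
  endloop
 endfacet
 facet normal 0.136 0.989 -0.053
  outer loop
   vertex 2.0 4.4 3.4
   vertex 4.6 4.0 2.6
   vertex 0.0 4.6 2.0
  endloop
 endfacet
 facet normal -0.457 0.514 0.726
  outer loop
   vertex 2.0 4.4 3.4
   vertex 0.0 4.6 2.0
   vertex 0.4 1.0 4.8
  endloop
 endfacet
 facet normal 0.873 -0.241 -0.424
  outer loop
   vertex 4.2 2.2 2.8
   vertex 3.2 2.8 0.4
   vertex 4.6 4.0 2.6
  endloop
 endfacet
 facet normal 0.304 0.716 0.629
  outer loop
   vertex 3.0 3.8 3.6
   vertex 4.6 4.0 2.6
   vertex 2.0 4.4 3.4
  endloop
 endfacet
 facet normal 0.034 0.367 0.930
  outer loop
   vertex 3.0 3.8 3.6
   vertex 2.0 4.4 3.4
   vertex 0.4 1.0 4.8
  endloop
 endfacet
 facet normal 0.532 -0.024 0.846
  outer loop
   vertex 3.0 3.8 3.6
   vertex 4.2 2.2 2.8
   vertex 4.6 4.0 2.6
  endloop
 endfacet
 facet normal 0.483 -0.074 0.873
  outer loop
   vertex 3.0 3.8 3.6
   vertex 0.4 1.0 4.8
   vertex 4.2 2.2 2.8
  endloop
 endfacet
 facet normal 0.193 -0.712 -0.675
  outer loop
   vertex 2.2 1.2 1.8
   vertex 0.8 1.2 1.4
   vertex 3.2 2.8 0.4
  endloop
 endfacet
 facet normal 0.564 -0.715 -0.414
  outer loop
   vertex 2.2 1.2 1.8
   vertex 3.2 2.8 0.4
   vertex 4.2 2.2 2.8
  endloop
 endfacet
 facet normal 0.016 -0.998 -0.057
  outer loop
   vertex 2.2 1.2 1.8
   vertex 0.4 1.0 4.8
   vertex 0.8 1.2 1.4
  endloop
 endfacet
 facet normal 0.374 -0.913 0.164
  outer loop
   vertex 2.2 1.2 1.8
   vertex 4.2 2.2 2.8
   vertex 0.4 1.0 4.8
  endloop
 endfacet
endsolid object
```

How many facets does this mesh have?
14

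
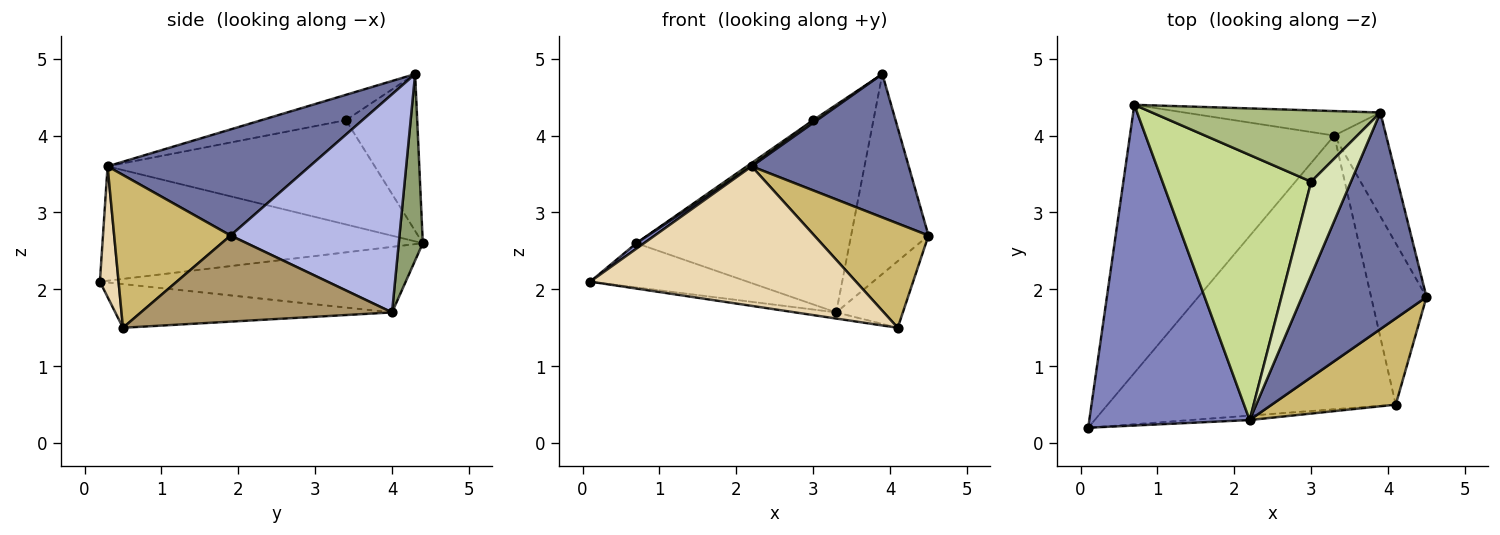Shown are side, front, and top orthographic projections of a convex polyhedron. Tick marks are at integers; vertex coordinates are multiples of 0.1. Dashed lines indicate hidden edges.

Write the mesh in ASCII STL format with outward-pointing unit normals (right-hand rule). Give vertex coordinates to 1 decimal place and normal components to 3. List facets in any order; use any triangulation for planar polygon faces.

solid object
 facet normal 0.579 -0.450 0.680
  outer loop
   vertex 2.2 0.3 3.6
   vertex 4.5 1.9 2.7
   vertex 3.9 4.3 4.8
  endloop
 endfacet
 facet normal -0.581 -0.014 0.814
  outer loop
   vertex 2.2 0.3 3.6
   vertex 0.7 4.4 2.6
   vertex 0.1 0.2 2.1
  endloop
 endfacet
 facet normal -0.302 0.155 -0.941
  outer loop
   vertex 3.3 4.0 1.7
   vertex 0.1 0.2 2.1
   vertex 0.7 4.4 2.6
  endloop
 endfacet
 facet normal 0.889 0.407 -0.211
  outer loop
   vertex 3.3 4.0 1.7
   vertex 3.9 4.3 4.8
   vertex 4.5 1.9 2.7
  endloop
 endfacet
 facet normal 0.111 0.987 -0.117
  outer loop
   vertex 3.3 4.0 1.7
   vertex 0.7 4.4 2.6
   vertex 3.9 4.3 4.8
  endloop
 endfacet
 facet normal -0.566 0.017 0.824
  outer loop
   vertex 3.0 3.4 4.2
   vertex 3.9 4.3 4.8
   vertex 0.7 4.4 2.6
  endloop
 endfacet
 facet normal -0.574 -0.010 0.819
  outer loop
   vertex 3.0 3.4 4.2
   vertex 0.7 4.4 2.6
   vertex 2.2 0.3 3.6
  endloop
 endfacet
 facet normal -0.538 -0.024 0.843
  outer loop
   vertex 3.0 3.4 4.2
   vertex 2.2 0.3 3.6
   vertex 3.9 4.3 4.8
  endloop
 endfacet
 facet normal 0.821 0.218 -0.528
  outer loop
   vertex 4.1 0.5 1.5
   vertex 3.3 4.0 1.7
   vertex 4.5 1.9 2.7
  endloop
 endfacet
 facet normal 0.618 -0.606 0.501
  outer loop
   vertex 4.1 0.5 1.5
   vertex 4.5 1.9 2.7
   vertex 2.2 0.3 3.6
  endloop
 endfacet
 facet normal -0.150 0.022 -0.988
  outer loop
   vertex 4.1 0.5 1.5
   vertex 0.1 0.2 2.1
   vertex 3.3 4.0 1.7
  endloop
 endfacet
 facet normal 0.070 -0.997 -0.032
  outer loop
   vertex 4.1 0.5 1.5
   vertex 2.2 0.3 3.6
   vertex 0.1 0.2 2.1
  endloop
 endfacet
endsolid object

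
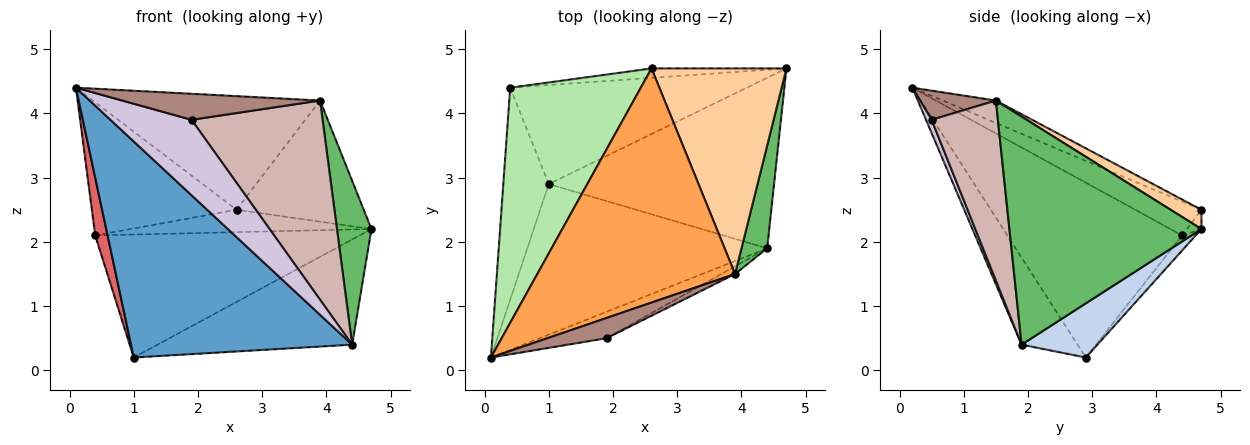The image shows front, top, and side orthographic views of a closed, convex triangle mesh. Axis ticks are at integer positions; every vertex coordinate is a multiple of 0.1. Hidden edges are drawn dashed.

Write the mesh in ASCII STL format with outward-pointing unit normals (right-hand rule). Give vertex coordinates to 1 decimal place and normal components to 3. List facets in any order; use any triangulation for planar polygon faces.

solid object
 facet normal -0.203 -0.803 -0.560
  outer loop
   vertex 4.4 1.9 0.4
   vertex 0.1 0.2 4.4
   vertex 1.0 2.9 0.2
  endloop
 endfacet
 facet normal 0.200 0.515 -0.834
  outer loop
   vertex 4.4 1.9 0.4
   vertex 1.0 2.9 0.2
   vertex 4.7 4.7 2.2
  endloop
 endfacet
 facet normal -0.101 0.434 0.895
  outer loop
   vertex 3.9 1.5 4.2
   vertex 2.6 4.7 2.5
   vertex 0.1 0.2 4.4
  endloop
 endfacet
 facet normal 0.122 0.504 0.855
  outer loop
   vertex 3.9 1.5 4.2
   vertex 4.7 4.7 2.2
   vertex 2.6 4.7 2.5
  endloop
 endfacet
 facet normal 0.978 -0.176 0.110
  outer loop
   vertex 3.9 1.5 4.2
   vertex 4.4 1.9 0.4
   vertex 4.7 4.7 2.2
  endloop
 endfacet
 facet normal -0.220 0.481 0.849
  outer loop
   vertex 0.4 4.4 2.1
   vertex 0.1 0.2 4.4
   vertex 2.6 4.7 2.5
  endloop
 endfacet
 facet normal -0.966 -0.068 -0.251
  outer loop
   vertex 0.4 4.4 2.1
   vertex 1.0 2.9 0.2
   vertex 0.1 0.2 4.4
  endloop
 endfacet
 facet normal -0.055 0.921 -0.387
  outer loop
   vertex 0.4 4.4 2.1
   vertex 2.6 4.7 2.5
   vertex 4.7 4.7 2.2
  endloop
 endfacet
 facet normal -0.040 0.778 -0.627
  outer loop
   vertex 0.4 4.4 2.1
   vertex 4.7 4.7 2.2
   vertex 1.0 2.9 0.2
  endloop
 endfacet
 facet normal 0.065 -0.942 -0.330
  outer loop
   vertex 1.9 0.5 3.9
   vertex 0.1 0.2 4.4
   vertex 4.4 1.9 0.4
  endloop
 endfacet
 facet normal 0.289 -0.755 0.588
  outer loop
   vertex 1.9 0.5 3.9
   vertex 3.9 1.5 4.2
   vertex 0.1 0.2 4.4
  endloop
 endfacet
 facet normal 0.451 -0.892 -0.035
  outer loop
   vertex 1.9 0.5 3.9
   vertex 4.4 1.9 0.4
   vertex 3.9 1.5 4.2
  endloop
 endfacet
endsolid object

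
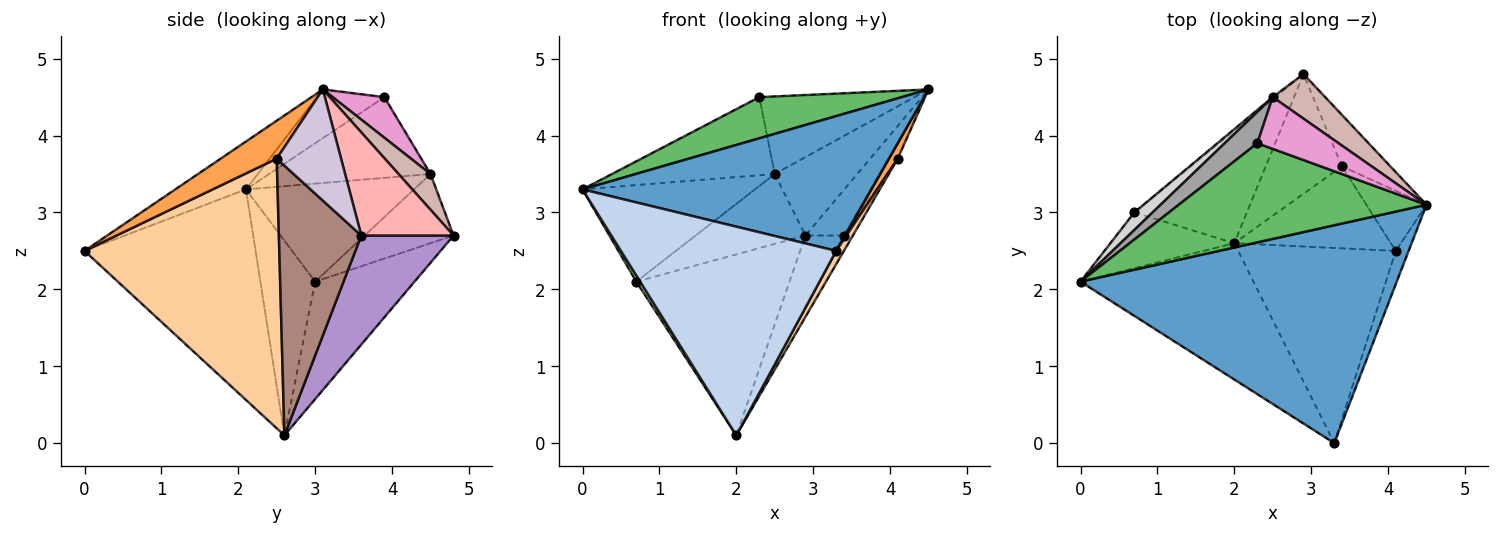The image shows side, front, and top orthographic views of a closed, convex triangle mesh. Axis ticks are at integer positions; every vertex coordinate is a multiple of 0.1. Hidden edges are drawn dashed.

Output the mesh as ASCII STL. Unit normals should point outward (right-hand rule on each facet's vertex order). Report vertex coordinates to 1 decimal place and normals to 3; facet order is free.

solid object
 facet normal -0.128 -0.522 0.843
  outer loop
   vertex 3.3 0.0 2.5
   vertex 4.5 3.1 4.6
   vertex 0.0 2.1 3.3
  endloop
 endfacet
 facet normal -0.554 -0.697 -0.455
  outer loop
   vertex 2.0 2.6 0.1
   vertex 3.3 0.0 2.5
   vertex 0.0 2.1 3.3
  endloop
 endfacet
 facet normal 0.937 -0.147 -0.318
  outer loop
   vertex 4.1 2.5 3.7
   vertex 4.5 3.1 4.6
   vertex 3.3 0.0 2.5
  endloop
 endfacet
 facet normal 0.863 -0.034 -0.504
  outer loop
   vertex 4.1 2.5 3.7
   vertex 3.3 0.0 2.5
   vertex 2.0 2.6 0.1
  endloop
 endfacet
 facet normal -0.179 -0.378 0.909
  outer loop
   vertex 2.3 3.9 4.5
   vertex 0.0 2.1 3.3
   vertex 4.5 3.1 4.6
  endloop
 endfacet
 facet normal -0.842 -0.059 -0.536
  outer loop
   vertex 0.7 3.0 2.1
   vertex 2.0 2.6 0.1
   vertex 0.0 2.1 3.3
  endloop
 endfacet
 facet normal -0.483 0.744 -0.462
  outer loop
   vertex 0.7 3.0 2.1
   vertex 2.9 4.8 2.7
   vertex 2.0 2.6 0.1
  endloop
 endfacet
 facet normal 0.847 0.353 -0.398
  outer loop
   vertex 3.4 3.6 2.7
   vertex 2.9 4.8 2.7
   vertex 4.5 3.1 4.6
  endloop
 endfacet
 facet normal 0.776 0.323 -0.542
  outer loop
   vertex 3.4 3.6 2.7
   vertex 2.0 2.6 0.1
   vertex 2.9 4.8 2.7
  endloop
 endfacet
 facet normal 0.873 0.126 -0.472
  outer loop
   vertex 3.4 3.6 2.7
   vertex 4.5 3.1 4.6
   vertex 4.1 2.5 3.7
  endloop
 endfacet
 facet normal 0.861 0.094 -0.500
  outer loop
   vertex 3.4 3.6 2.7
   vertex 4.1 2.5 3.7
   vertex 2.0 2.6 0.1
  endloop
 endfacet
 facet normal 0.319 0.824 0.468
  outer loop
   vertex 2.5 4.5 3.5
   vertex 4.5 3.1 4.6
   vertex 2.9 4.8 2.7
  endloop
 endfacet
 facet normal 0.267 0.802 0.535
  outer loop
   vertex 2.5 4.5 3.5
   vertex 2.3 3.9 4.5
   vertex 4.5 3.1 4.6
  endloop
 endfacet
 facet normal -0.629 0.777 -0.023
  outer loop
   vertex 2.5 4.5 3.5
   vertex 2.9 4.8 2.7
   vertex 0.7 3.0 2.1
  endloop
 endfacet
 facet normal -0.677 0.683 0.274
  outer loop
   vertex 2.5 4.5 3.5
   vertex 0.0 2.1 3.3
   vertex 2.3 3.9 4.5
  endloop
 endfacet
 facet normal -0.692 0.710 0.129
  outer loop
   vertex 2.5 4.5 3.5
   vertex 0.7 3.0 2.1
   vertex 0.0 2.1 3.3
  endloop
 endfacet
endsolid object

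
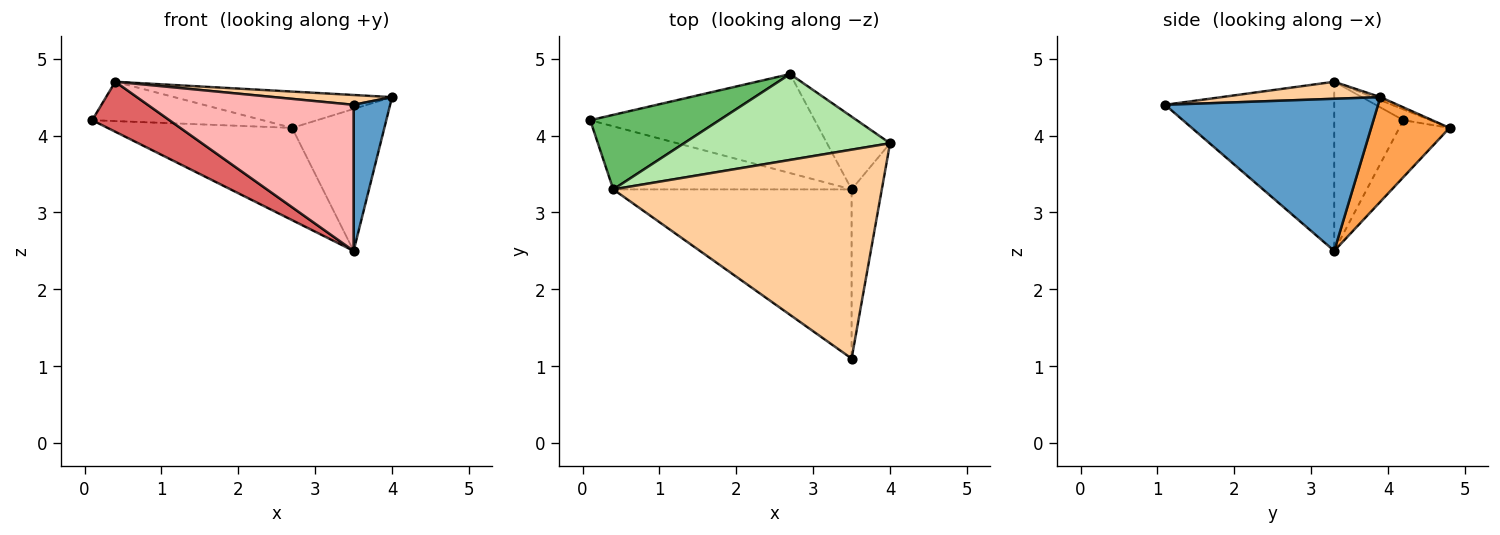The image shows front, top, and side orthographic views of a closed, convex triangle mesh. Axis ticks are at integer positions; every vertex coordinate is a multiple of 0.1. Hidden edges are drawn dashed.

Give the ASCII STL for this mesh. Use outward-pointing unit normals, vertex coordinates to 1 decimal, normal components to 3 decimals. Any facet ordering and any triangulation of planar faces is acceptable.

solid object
 facet normal 0.967 -0.166 -0.192
  outer loop
   vertex 3.5 3.3 2.5
   vertex 4.0 3.9 4.5
   vertex 3.5 1.1 4.4
  endloop
 endfacet
 facet normal -0.182 0.670 -0.719
  outer loop
   vertex 2.7 4.8 4.1
   vertex 3.5 3.3 2.5
   vertex 0.1 4.2 4.2
  endloop
 endfacet
 facet normal 0.603 0.710 -0.364
  outer loop
   vertex 2.7 4.8 4.1
   vertex 4.0 3.9 4.5
   vertex 3.5 3.3 2.5
  endloop
 endfacet
 facet normal 0.063 -0.047 0.997
  outer loop
   vertex 0.4 3.3 4.7
   vertex 3.5 1.1 4.4
   vertex 4.0 3.9 4.5
  endloop
 endfacet
 facet normal -0.073 0.465 0.882
  outer loop
   vertex 0.4 3.3 4.7
   vertex 2.7 4.8 4.1
   vertex 0.1 4.2 4.2
  endloop
 endfacet
 facet normal -0.014 0.389 0.921
  outer loop
   vertex 0.4 3.3 4.7
   vertex 4.0 3.9 4.5
   vertex 2.7 4.8 4.1
  endloop
 endfacet
 facet normal -0.486 -0.543 -0.685
  outer loop
   vertex 0.4 3.3 4.7
   vertex 0.1 4.2 4.2
   vertex 3.5 3.3 2.5
  endloop
 endfacet
 facet normal -0.473 -0.576 -0.667
  outer loop
   vertex 0.4 3.3 4.7
   vertex 3.5 3.3 2.5
   vertex 3.5 1.1 4.4
  endloop
 endfacet
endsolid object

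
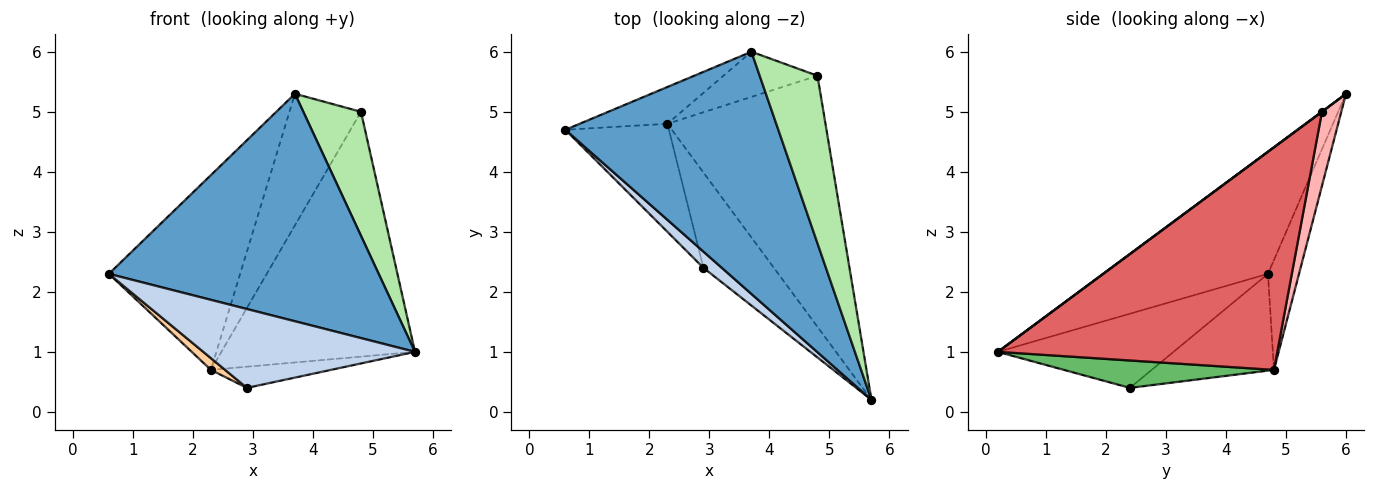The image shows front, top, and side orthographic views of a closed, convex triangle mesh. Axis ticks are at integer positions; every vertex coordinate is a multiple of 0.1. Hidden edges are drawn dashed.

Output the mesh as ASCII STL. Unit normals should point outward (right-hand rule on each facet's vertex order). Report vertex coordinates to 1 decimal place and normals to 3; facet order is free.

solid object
 facet normal -0.386 -0.632 0.672
  outer loop
   vertex 3.7 6.0 5.3
   vertex 0.6 4.7 2.3
   vertex 5.7 0.2 1.0
  endloop
 endfacet
 facet normal -0.631 -0.760 0.157
  outer loop
   vertex 2.9 2.4 0.4
   vertex 5.7 0.2 1.0
   vertex 0.6 4.7 2.3
  endloop
 endfacet
 facet normal -0.226 0.957 -0.181
  outer loop
   vertex 2.3 4.8 0.7
   vertex 0.6 4.7 2.3
   vertex 3.7 6.0 5.3
  endloop
 endfacet
 facet normal -0.681 -0.079 -0.728
  outer loop
   vertex 2.3 4.8 0.7
   vertex 2.9 2.4 0.4
   vertex 0.6 4.7 2.3
  endloop
 endfacet
 facet normal 0.355 0.203 -0.913
  outer loop
   vertex 2.3 4.8 0.7
   vertex 5.7 0.2 1.0
   vertex 2.9 2.4 0.4
  endloop
 endfacet
 facet normal 0.003 -0.595 0.804
  outer loop
   vertex 4.8 5.6 5.0
   vertex 3.7 6.0 5.3
   vertex 5.7 0.2 1.0
  endloop
 endfacet
 facet normal 0.710 0.492 -0.504
  outer loop
   vertex 4.8 5.6 5.0
   vertex 5.7 0.2 1.0
   vertex 2.3 4.8 0.7
  endloop
 endfacet
 facet normal 0.248 0.916 -0.314
  outer loop
   vertex 4.8 5.6 5.0
   vertex 2.3 4.8 0.7
   vertex 3.7 6.0 5.3
  endloop
 endfacet
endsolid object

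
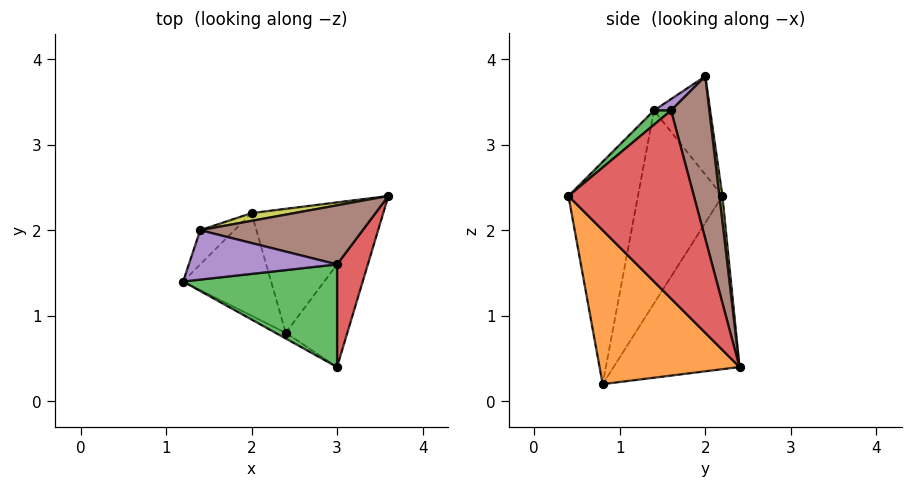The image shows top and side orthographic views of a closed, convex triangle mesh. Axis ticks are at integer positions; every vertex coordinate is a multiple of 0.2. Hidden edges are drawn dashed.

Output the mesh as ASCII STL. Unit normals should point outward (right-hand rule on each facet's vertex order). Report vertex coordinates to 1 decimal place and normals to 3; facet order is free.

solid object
 facet normal -0.495 -0.868 -0.023
  outer loop
   vertex 2.4 0.8 0.2
   vertex 3.0 0.4 2.4
   vertex 1.2 1.4 3.4
  endloop
 endfacet
 facet normal 0.778 -0.545 -0.311
  outer loop
   vertex 2.4 0.8 0.2
   vertex 3.6 2.4 0.4
   vertex 3.0 0.4 2.4
  endloop
 endfacet
 facet normal 0.071 -0.639 0.766
  outer loop
   vertex 3.0 1.6 3.4
   vertex 1.2 1.4 3.4
   vertex 3.0 0.4 2.4
  endloop
 endfacet
 facet normal 0.978 -0.133 0.160
  outer loop
   vertex 3.0 1.6 3.4
   vertex 3.0 0.4 2.4
   vertex 3.6 2.4 0.4
  endloop
 endfacet
 facet normal 0.063 -0.568 0.821
  outer loop
   vertex 1.4 2.0 3.8
   vertex 1.2 1.4 3.4
   vertex 3.0 1.6 3.4
  endloop
 endfacet
 facet normal 0.302 0.905 0.302
  outer loop
   vertex 1.4 2.0 3.8
   vertex 3.0 1.6 3.4
   vertex 3.6 2.4 0.4
  endloop
 endfacet
 facet normal -0.833 0.471 -0.290
  outer loop
   vertex 2.0 2.2 2.4
   vertex 1.2 1.4 3.4
   vertex 1.4 2.0 3.8
  endloop
 endfacet
 facet normal -0.847 0.365 -0.386
  outer loop
   vertex 2.0 2.2 2.4
   vertex 2.4 0.8 0.2
   vertex 1.2 1.4 3.4
  endloop
 endfacet
 facet normal 0.113 0.976 0.188
  outer loop
   vertex 2.0 2.2 2.4
   vertex 1.4 2.0 3.8
   vertex 3.6 2.4 0.4
  endloop
 endfacet
 facet normal -0.672 0.564 -0.481
  outer loop
   vertex 2.0 2.2 2.4
   vertex 3.6 2.4 0.4
   vertex 2.4 0.8 0.2
  endloop
 endfacet
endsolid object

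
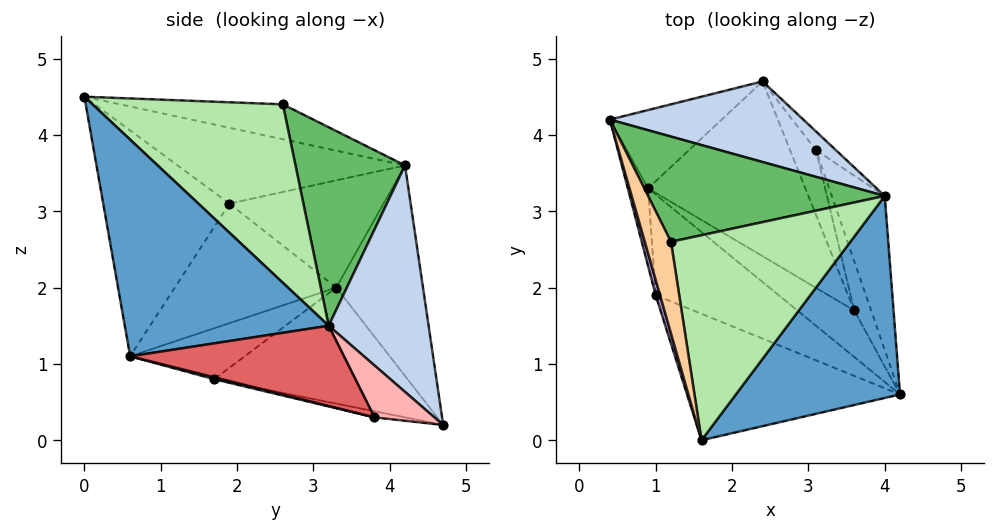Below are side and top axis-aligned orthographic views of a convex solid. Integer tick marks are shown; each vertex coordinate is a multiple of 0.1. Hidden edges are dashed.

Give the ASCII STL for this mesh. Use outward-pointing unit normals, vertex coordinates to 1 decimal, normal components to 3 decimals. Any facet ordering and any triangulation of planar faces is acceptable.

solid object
 facet normal 0.797 -0.032 0.604
  outer loop
   vertex 4.0 3.2 1.5
   vertex 1.6 0.0 4.5
   vertex 4.2 0.6 1.1
  endloop
 endfacet
 facet normal 0.448 0.809 0.382
  outer loop
   vertex 4.0 3.2 1.5
   vertex 2.4 4.7 0.2
   vertex 0.4 4.2 3.6
  endloop
 endfacet
 facet normal -0.835 0.325 -0.444
  outer loop
   vertex 0.9 3.3 2.0
   vertex 0.4 4.2 3.6
   vertex 2.4 4.7 0.2
  endloop
 endfacet
 facet normal -0.796 -0.100 0.597
  outer loop
   vertex 1.2 2.6 4.4
   vertex 0.4 4.2 3.6
   vertex 1.6 0.0 4.5
  endloop
 endfacet
 facet normal 0.525 0.576 0.626
  outer loop
   vertex 1.2 2.6 4.4
   vertex 4.0 3.2 1.5
   vertex 0.4 4.2 3.6
  endloop
 endfacet
 facet normal 0.699 0.135 0.703
  outer loop
   vertex 1.2 2.6 4.4
   vertex 1.6 0.0 4.5
   vertex 4.0 3.2 1.5
  endloop
 endfacet
 facet normal 0.825 0.147 -0.545
  outer loop
   vertex 3.1 3.8 0.3
   vertex 4.0 3.2 1.5
   vertex 4.2 0.6 1.1
  endloop
 endfacet
 facet normal 0.770 0.566 -0.294
  outer loop
   vertex 3.1 3.8 0.3
   vertex 2.4 4.7 0.2
   vertex 4.0 3.2 1.5
  endloop
 endfacet
 facet normal -0.963 -0.263 0.055
  outer loop
   vertex 1.0 1.9 3.1
   vertex 1.6 0.0 4.5
   vertex 0.4 4.2 3.6
  endloop
 endfacet
 facet normal -0.960 -0.211 -0.181
  outer loop
   vertex 1.0 1.9 3.1
   vertex 0.4 4.2 3.6
   vertex 0.9 3.3 2.0
  endloop
 endfacet
 facet normal -0.586 -0.592 -0.553
  outer loop
   vertex 1.0 1.9 3.1
   vertex 4.2 0.6 1.1
   vertex 1.6 0.0 4.5
  endloop
 endfacet
 facet normal -0.594 -0.523 -0.611
  outer loop
   vertex 1.0 1.9 3.1
   vertex 0.9 3.3 2.0
   vertex 4.2 0.6 1.1
  endloop
 endfacet
 facet normal -0.580 -0.493 -0.648
  outer loop
   vertex 3.6 1.7 0.8
   vertex 4.2 0.6 1.1
   vertex 0.9 3.3 2.0
  endloop
 endfacet
 facet normal -0.552 -0.370 -0.748
  outer loop
   vertex 3.6 1.7 0.8
   vertex 0.9 3.3 2.0
   vertex 2.4 4.7 0.2
  endloop
 endfacet
 facet normal 0.110 -0.205 -0.973
  outer loop
   vertex 3.6 1.7 0.8
   vertex 3.1 3.8 0.3
   vertex 4.2 0.6 1.1
  endloop
 endfacet
 facet normal -0.220 -0.275 -0.936
  outer loop
   vertex 3.6 1.7 0.8
   vertex 2.4 4.7 0.2
   vertex 3.1 3.8 0.3
  endloop
 endfacet
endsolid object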